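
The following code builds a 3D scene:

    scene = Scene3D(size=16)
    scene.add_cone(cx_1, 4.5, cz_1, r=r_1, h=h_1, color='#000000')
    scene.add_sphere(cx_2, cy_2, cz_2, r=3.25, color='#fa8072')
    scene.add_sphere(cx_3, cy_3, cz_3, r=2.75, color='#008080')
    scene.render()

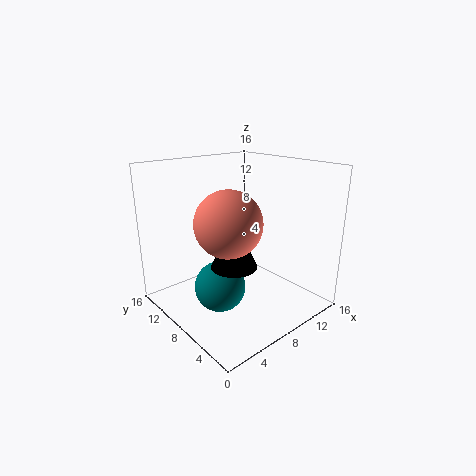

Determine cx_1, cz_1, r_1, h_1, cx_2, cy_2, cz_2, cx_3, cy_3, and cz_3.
cx_1 = 4.5
cz_1 = 7
r_1 = 2.25
h_1 = 5
cx_2 = 4.25
cy_2 = 5
cz_2 = 11.25
cx_3 = 5
cy_3 = 7.5
cz_3 = 3.25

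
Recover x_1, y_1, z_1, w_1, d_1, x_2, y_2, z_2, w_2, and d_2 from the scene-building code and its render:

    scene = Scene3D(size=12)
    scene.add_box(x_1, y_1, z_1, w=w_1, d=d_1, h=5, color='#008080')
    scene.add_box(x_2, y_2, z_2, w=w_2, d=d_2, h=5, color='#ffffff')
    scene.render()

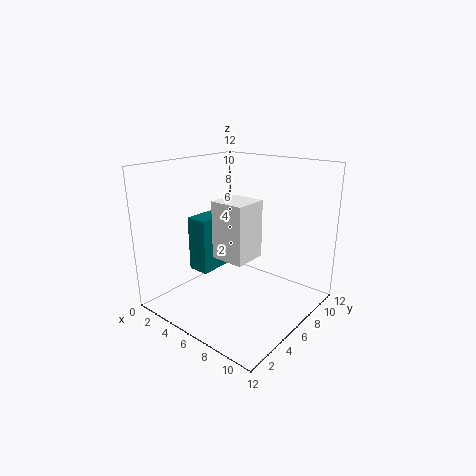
x_1 = 1, y_1 = 5, z_1 = 2, w_1 = 2, d_1 = 3, x_2 = 4, y_2 = 5, z_2 = 4, w_2 = 3, d_2 = 3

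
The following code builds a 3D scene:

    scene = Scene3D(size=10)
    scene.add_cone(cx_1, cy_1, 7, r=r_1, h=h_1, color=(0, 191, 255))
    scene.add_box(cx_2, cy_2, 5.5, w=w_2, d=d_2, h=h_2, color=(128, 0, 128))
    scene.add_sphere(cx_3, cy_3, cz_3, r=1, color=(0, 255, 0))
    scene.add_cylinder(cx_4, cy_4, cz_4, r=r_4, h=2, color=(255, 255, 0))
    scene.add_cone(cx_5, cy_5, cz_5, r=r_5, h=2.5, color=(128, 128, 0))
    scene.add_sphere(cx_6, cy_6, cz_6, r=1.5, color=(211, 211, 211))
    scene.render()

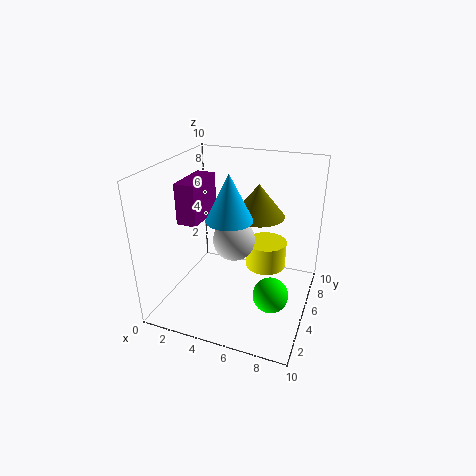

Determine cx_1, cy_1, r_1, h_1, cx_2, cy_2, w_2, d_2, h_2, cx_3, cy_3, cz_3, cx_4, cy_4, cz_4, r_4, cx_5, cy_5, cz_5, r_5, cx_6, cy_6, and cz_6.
cx_1 = 5; cy_1 = 3.5; r_1 = 1.5; h_1 = 3; cx_2 = 0.5; cy_2 = 4.5; w_2 = 1.5; d_2 = 3.5; h_2 = 3; cx_3 = 8.5; cy_3 = 1; cz_3 = 4; cx_4 = 6.5; cy_4 = 7; cz_4 = 2; r_4 = 1.5; cx_5 = 5.5; cy_5 = 8; cz_5 = 5.5; r_5 = 2; cx_6 = 4.5; cy_6 = 5.5; cz_6 = 4.5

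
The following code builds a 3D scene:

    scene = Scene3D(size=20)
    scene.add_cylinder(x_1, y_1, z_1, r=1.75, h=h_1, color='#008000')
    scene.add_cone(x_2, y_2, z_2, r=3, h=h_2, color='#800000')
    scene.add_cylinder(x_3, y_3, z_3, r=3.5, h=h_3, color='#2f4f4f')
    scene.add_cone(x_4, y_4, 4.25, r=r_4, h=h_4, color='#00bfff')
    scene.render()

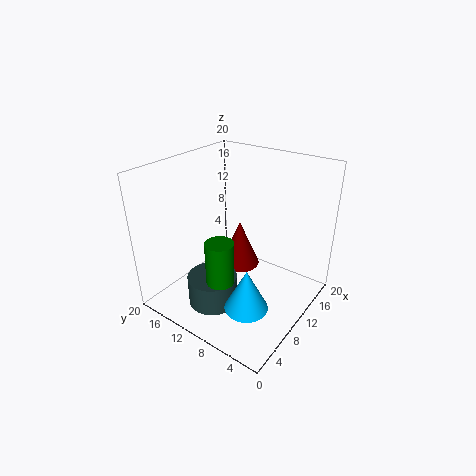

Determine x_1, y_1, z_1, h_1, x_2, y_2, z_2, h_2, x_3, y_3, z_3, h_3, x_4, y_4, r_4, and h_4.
x_1 = 3.5; y_1 = 8; z_1 = 7.5; h_1 = 5.5; x_2 = 13.25; y_2 = 12; z_2 = 3.5; h_2 = 7; x_3 = 6.5; y_3 = 12; z_3 = 0.5; h_3 = 4.25; x_4 = 4.5; y_4 = 4.75; r_4 = 2.75; h_4 = 5.5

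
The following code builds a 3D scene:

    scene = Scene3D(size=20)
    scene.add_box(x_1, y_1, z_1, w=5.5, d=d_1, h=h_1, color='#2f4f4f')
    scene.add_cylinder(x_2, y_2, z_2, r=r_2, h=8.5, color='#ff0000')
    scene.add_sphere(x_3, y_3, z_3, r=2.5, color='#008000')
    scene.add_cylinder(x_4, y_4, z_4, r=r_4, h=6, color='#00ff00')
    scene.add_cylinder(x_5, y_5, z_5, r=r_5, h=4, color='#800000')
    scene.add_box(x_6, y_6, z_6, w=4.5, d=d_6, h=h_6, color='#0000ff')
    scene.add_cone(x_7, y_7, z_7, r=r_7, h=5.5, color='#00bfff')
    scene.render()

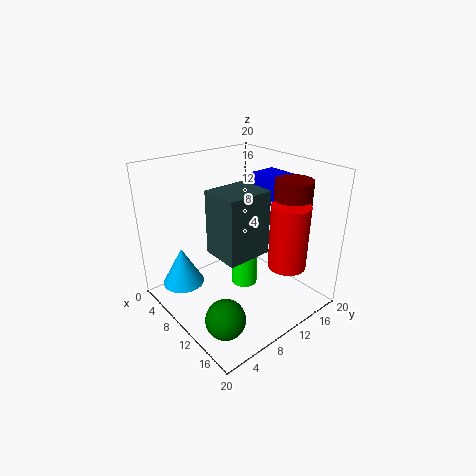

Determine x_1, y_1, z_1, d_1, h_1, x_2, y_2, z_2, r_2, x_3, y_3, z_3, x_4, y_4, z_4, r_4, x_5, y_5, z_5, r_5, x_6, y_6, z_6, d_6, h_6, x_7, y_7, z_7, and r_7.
x_1 = 7.5, y_1 = 6.5, z_1 = 8, d_1 = 6.5, h_1 = 9, x_2 = 16.5, y_2 = 13, z_2 = 7.5, r_2 = 2.5, x_3 = 16, y_3 = 3, z_3 = 3.5, x_4 = 8, y_4 = 13, z_4 = 0.5, r_4 = 2, x_5 = 15, y_5 = 15, z_5 = 14.5, r_5 = 2.5, x_6 = 9, y_6 = 13, z_6 = 15.5, d_6 = 4, h_6 = 3, x_7 = 4.5, y_7 = 4, z_7 = 2.5, r_7 = 3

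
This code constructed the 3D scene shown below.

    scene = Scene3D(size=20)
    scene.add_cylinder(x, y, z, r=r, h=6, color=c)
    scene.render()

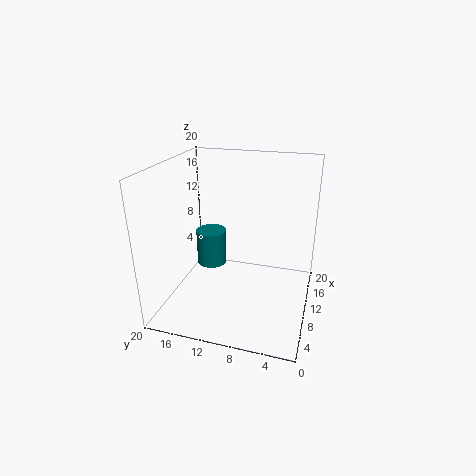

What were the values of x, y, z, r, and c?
x = 17.5, y = 17, z = 1, r = 2.5, c = 'teal'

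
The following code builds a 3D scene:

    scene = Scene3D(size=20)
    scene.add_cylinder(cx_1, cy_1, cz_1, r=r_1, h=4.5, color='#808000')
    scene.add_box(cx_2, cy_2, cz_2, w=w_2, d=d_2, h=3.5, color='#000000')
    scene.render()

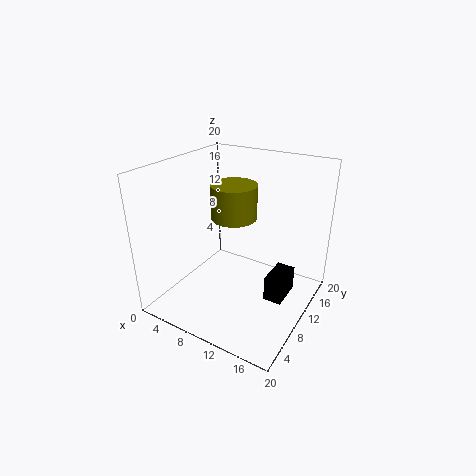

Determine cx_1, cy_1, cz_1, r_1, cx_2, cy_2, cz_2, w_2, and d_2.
cx_1 = 10
cy_1 = 9
cz_1 = 13.5
r_1 = 3
cx_2 = 15
cy_2 = 8.5
cz_2 = 2.5
w_2 = 2.5
d_2 = 4.5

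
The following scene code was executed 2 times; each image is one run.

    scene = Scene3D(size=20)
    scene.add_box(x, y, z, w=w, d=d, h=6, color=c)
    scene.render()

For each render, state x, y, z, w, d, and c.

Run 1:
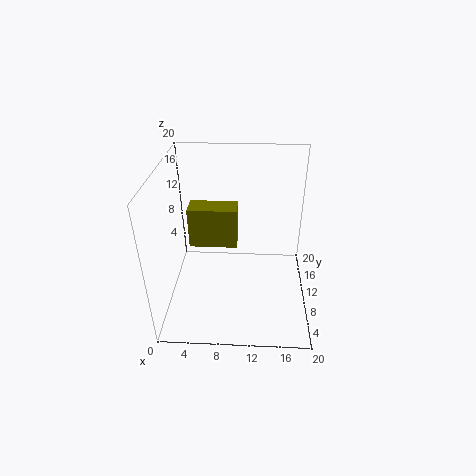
x = 2.75; y = 11.5; z = 7.25; w = 7; d = 3.25; c = 'olive'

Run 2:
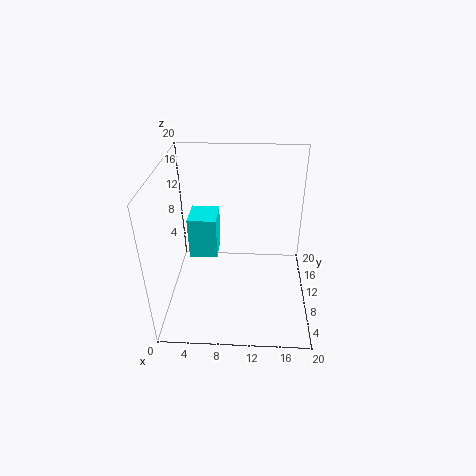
x = 3; y = 10; z = 6.5; w = 4; d = 4.5; c = 'cyan'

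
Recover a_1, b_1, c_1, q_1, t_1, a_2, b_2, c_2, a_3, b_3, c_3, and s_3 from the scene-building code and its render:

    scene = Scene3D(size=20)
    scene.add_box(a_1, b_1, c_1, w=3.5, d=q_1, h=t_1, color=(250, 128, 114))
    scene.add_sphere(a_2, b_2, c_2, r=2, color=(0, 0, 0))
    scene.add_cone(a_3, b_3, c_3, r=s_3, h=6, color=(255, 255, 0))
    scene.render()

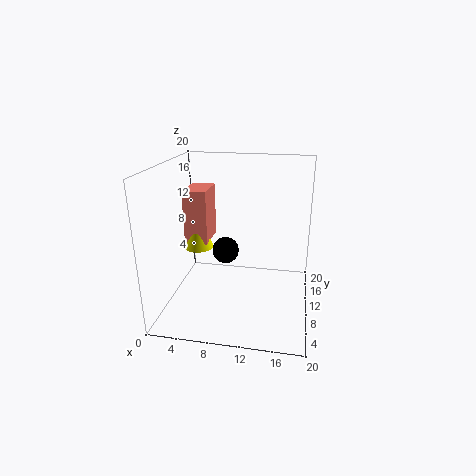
a_1 = 1.5; b_1 = 11.75; c_1 = 7.75; q_1 = 5.25; t_1 = 8; a_2 = 7.5; b_2 = 13; c_2 = 6.5; a_3 = 3.25; b_3 = 13; c_3 = 6.75; s_3 = 2.25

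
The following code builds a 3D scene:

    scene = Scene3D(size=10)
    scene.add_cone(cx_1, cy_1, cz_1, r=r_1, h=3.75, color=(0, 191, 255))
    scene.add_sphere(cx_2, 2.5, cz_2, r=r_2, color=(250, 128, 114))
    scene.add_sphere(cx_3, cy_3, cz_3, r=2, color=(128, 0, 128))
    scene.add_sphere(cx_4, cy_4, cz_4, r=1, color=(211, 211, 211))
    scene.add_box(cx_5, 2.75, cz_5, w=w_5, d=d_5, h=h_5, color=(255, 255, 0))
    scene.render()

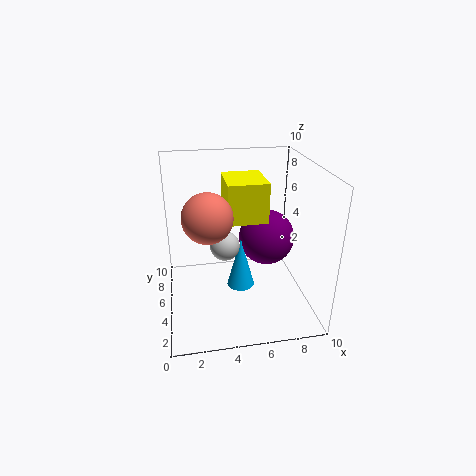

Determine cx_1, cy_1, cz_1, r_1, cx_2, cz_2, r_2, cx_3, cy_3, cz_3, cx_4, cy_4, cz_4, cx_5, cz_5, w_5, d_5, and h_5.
cx_1 = 5.25, cy_1 = 5.25, cz_1 = 1, r_1 = 1, cx_2 = 2.75, cz_2 = 7.75, r_2 = 1.5, cx_3 = 7.25, cy_3 = 5.75, cz_3 = 4.5, cx_4 = 4, cy_4 = 4.5, cz_4 = 4.75, cx_5 = 4, cz_5 = 7, w_5 = 2.5, d_5 = 3, h_5 = 2.5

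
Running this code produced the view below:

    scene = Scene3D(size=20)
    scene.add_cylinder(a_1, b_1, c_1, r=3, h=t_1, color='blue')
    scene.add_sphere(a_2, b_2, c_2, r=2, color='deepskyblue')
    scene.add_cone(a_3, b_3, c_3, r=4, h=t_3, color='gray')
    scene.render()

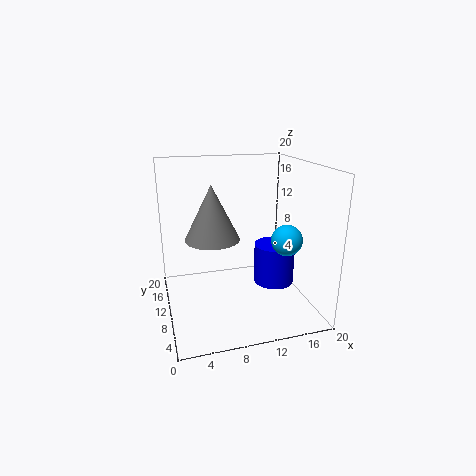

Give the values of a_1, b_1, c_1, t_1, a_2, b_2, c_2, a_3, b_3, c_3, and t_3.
a_1 = 16, b_1 = 11, c_1 = 2, t_1 = 6, a_2 = 15, b_2 = 5, c_2 = 11, a_3 = 7, b_3 = 13, c_3 = 9, t_3 = 8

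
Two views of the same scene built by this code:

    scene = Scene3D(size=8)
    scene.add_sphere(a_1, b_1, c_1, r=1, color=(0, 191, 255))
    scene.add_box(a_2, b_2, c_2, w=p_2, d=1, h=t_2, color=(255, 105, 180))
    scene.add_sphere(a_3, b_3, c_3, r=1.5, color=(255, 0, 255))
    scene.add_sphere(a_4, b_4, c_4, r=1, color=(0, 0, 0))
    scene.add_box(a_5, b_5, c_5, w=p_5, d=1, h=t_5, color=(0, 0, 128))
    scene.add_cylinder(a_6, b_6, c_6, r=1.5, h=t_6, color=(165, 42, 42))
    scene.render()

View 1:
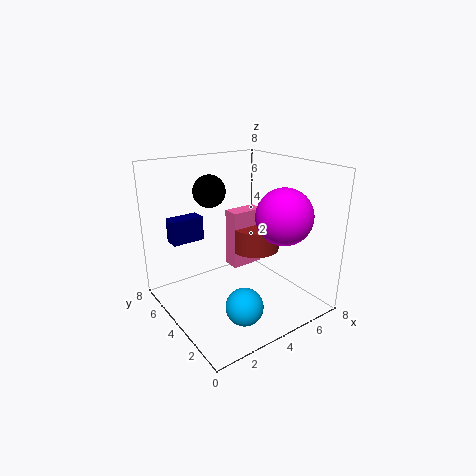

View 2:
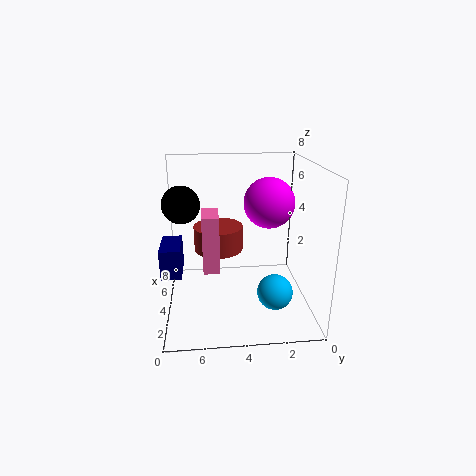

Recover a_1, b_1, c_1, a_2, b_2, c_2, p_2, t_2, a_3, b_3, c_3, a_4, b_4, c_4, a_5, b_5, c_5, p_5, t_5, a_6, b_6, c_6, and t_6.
a_1 = 3, b_1 = 2, c_1 = 1, a_2 = 4.5, b_2 = 5, c_2 = 1.5, p_2 = 2, t_2 = 3.5, a_3 = 5.5, b_3 = 2, c_3 = 5.5, a_4 = 4, b_4 = 7, c_4 = 6, a_5 = 1.5, b_5 = 7, c_5 = 3, p_5 = 2, t_5 = 1.5, a_6 = 6, b_6 = 5, c_6 = 2.5, t_6 = 1.5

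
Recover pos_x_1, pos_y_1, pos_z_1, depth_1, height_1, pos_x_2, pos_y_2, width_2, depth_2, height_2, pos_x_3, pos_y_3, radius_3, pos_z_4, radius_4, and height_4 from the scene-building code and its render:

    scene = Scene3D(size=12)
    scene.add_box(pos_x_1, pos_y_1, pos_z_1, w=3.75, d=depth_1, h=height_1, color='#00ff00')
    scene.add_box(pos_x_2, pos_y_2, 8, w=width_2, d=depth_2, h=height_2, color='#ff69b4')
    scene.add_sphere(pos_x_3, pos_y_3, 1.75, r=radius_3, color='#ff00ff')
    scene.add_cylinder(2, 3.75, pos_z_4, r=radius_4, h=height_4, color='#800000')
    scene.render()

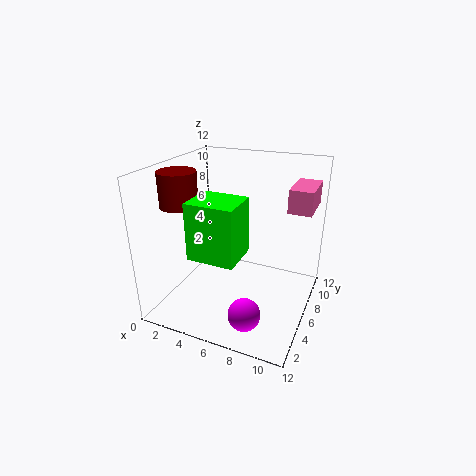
pos_x_1 = 3.5, pos_y_1 = 2, pos_z_1 = 5.5, depth_1 = 3.25, height_1 = 4.5, pos_x_2 = 9.5, pos_y_2 = 8, width_2 = 2, depth_2 = 3.75, height_2 = 2, pos_x_3 = 8.25, pos_y_3 = 2, radius_3 = 1.25, pos_z_4 = 9, radius_4 = 1.5, height_4 = 2.75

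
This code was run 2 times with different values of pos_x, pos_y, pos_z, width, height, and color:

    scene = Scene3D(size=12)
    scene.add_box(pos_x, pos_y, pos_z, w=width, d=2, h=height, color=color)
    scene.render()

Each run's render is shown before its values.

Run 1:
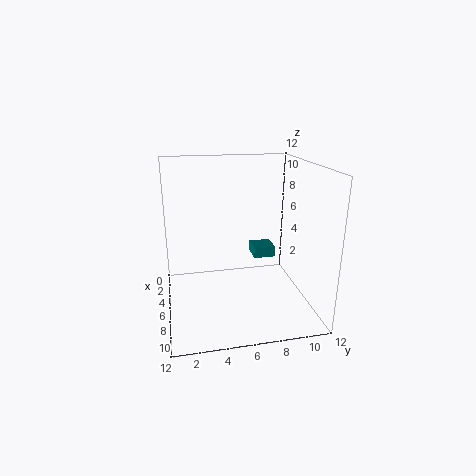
pos_x = 2, pos_y = 8, pos_z = 3, width = 2, height = 1, color = 'teal'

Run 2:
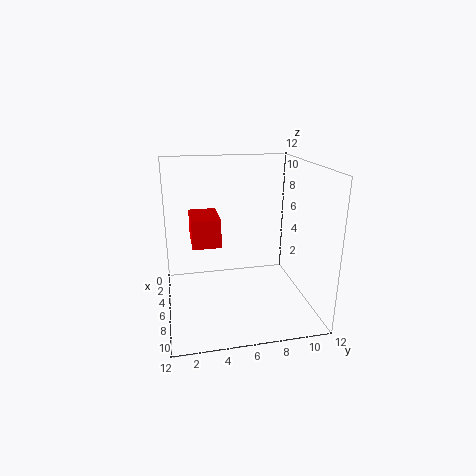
pos_x = 7, pos_y = 2, pos_z = 7, width = 3, height = 2, color = 'red'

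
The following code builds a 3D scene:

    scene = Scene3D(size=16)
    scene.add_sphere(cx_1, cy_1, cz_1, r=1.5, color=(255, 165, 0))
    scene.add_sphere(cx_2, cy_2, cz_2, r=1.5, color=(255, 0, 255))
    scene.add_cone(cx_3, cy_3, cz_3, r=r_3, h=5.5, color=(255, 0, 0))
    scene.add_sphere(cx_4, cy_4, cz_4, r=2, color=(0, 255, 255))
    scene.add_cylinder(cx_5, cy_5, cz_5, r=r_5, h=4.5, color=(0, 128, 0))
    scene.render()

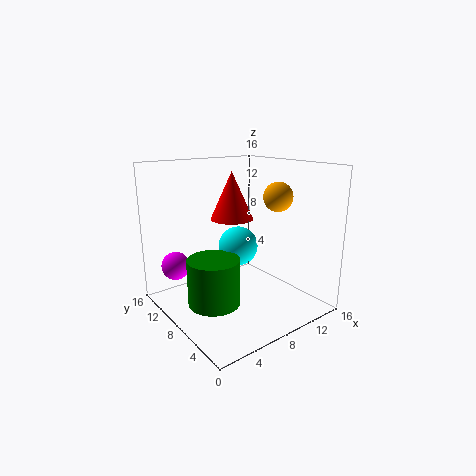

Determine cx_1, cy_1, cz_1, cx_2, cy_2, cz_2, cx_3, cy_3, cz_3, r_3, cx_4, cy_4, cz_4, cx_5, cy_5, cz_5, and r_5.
cx_1 = 10; cy_1 = 4; cz_1 = 13; cx_2 = 1.5; cy_2 = 10.5; cz_2 = 5.5; cx_3 = 9; cy_3 = 10.5; cz_3 = 9.5; r_3 = 2.5; cx_4 = 6.5; cy_4 = 6; cz_4 = 8; cx_5 = 2.5; cy_5 = 4.5; cz_5 = 3.5; r_5 = 2.5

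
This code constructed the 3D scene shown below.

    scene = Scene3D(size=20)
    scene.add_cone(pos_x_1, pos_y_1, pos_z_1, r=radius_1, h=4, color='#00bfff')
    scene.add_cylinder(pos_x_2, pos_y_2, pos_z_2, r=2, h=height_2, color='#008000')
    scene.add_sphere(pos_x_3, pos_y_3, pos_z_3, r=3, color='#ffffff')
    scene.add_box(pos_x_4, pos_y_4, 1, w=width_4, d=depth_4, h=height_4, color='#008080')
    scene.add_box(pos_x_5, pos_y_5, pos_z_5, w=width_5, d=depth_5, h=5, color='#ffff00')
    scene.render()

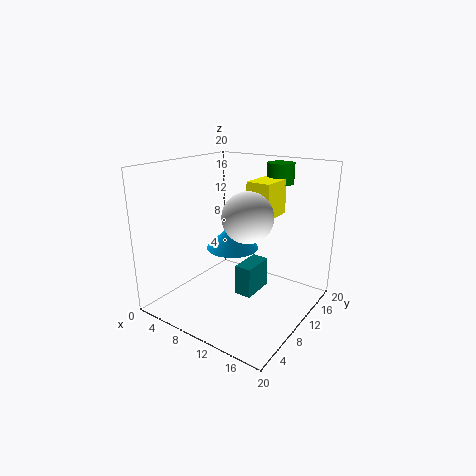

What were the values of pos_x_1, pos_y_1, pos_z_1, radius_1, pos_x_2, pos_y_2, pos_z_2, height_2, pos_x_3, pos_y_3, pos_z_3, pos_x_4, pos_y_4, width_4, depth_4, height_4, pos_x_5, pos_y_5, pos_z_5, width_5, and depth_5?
pos_x_1 = 6.5
pos_y_1 = 13.5
pos_z_1 = 6.5
radius_1 = 4
pos_x_2 = 12
pos_y_2 = 18
pos_z_2 = 16.5
height_2 = 3
pos_x_3 = 14.5
pos_y_3 = 5.5
pos_z_3 = 15
pos_x_4 = 9.5
pos_y_4 = 10
width_4 = 2.5
depth_4 = 5
height_4 = 4.5
pos_x_5 = 10
pos_y_5 = 12
pos_z_5 = 12.5
width_5 = 3.5
depth_5 = 5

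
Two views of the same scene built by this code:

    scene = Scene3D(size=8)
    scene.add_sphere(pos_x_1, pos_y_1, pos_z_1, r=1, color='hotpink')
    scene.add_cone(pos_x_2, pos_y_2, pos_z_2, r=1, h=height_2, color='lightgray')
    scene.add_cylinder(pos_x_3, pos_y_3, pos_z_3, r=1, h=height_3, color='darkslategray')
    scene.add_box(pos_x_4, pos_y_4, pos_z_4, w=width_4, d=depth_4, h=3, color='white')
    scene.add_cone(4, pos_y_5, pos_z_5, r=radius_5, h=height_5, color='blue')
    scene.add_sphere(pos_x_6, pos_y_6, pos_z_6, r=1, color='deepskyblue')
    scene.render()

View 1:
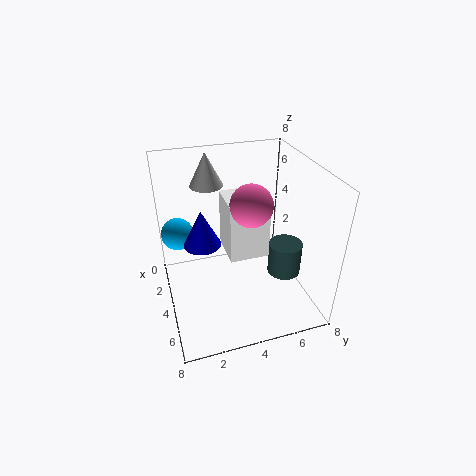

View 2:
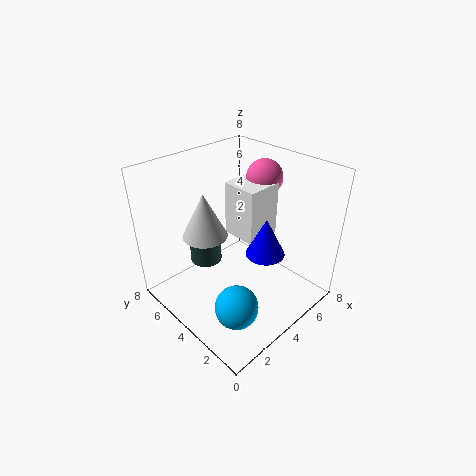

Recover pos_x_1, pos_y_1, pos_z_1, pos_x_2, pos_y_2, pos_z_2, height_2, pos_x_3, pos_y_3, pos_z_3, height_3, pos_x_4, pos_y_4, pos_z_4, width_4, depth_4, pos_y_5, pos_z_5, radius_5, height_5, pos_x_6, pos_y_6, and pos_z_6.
pos_x_1 = 6
pos_y_1 = 4
pos_z_1 = 7
pos_x_2 = 1
pos_y_2 = 3
pos_z_2 = 6
height_2 = 2
pos_x_3 = 4
pos_y_3 = 7
pos_z_3 = 1
height_3 = 2
pos_x_4 = 4
pos_y_4 = 3
pos_z_4 = 4
width_4 = 2
depth_4 = 2
pos_y_5 = 2
pos_z_5 = 4
radius_5 = 1
height_5 = 2
pos_x_6 = 1
pos_y_6 = 1
pos_z_6 = 3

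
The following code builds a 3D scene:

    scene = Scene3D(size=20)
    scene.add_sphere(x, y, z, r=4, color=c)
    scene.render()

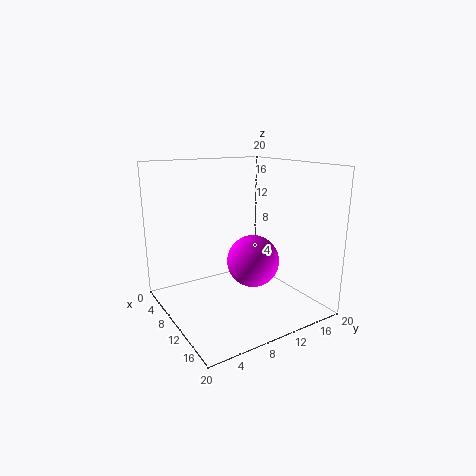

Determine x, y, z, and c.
x = 8; y = 14; z = 5; c = 'magenta'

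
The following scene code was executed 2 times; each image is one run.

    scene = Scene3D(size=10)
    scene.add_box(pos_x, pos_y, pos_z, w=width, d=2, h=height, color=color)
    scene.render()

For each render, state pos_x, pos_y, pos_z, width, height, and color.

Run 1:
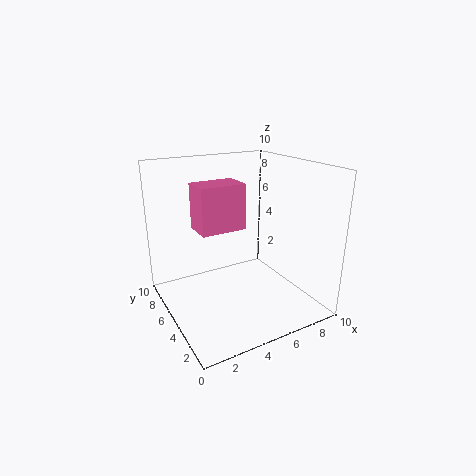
pos_x = 2; pos_y = 4; pos_z = 6; width = 3; height = 3; color = 'hotpink'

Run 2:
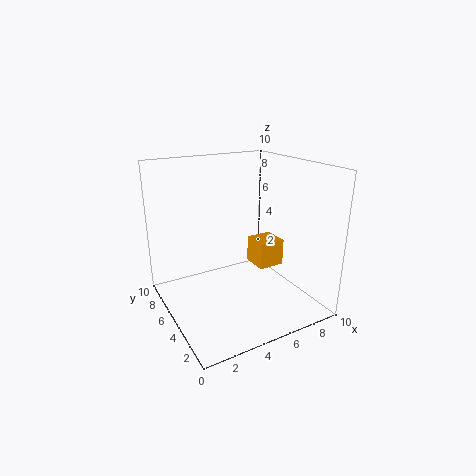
pos_x = 7; pos_y = 5; pos_z = 2; width = 2; height = 2; color = 'orange'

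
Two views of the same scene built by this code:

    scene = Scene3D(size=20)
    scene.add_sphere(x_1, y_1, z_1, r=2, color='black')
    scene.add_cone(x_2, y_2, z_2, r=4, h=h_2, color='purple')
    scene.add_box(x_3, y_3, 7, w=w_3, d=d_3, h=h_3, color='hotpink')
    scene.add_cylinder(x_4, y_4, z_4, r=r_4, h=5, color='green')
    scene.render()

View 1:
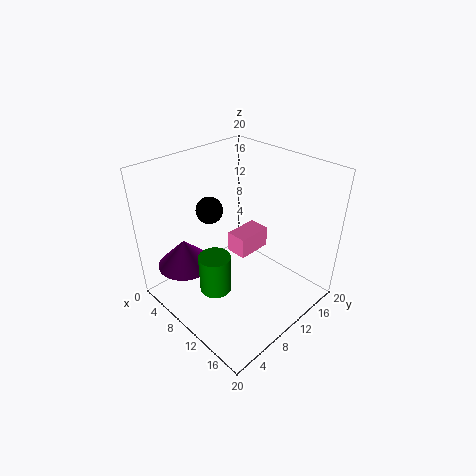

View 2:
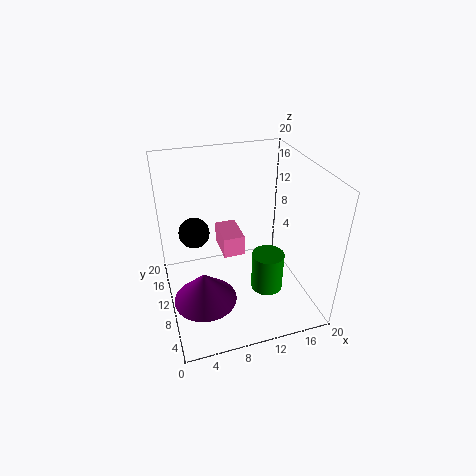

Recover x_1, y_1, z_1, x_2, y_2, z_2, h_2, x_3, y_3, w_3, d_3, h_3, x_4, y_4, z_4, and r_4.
x_1 = 4
y_1 = 10
z_1 = 12
x_2 = 4
y_2 = 5
z_2 = 5
h_2 = 4
x_3 = 8
y_3 = 10
w_3 = 3
d_3 = 5
h_3 = 3
x_4 = 12
y_4 = 4
z_4 = 6
r_4 = 2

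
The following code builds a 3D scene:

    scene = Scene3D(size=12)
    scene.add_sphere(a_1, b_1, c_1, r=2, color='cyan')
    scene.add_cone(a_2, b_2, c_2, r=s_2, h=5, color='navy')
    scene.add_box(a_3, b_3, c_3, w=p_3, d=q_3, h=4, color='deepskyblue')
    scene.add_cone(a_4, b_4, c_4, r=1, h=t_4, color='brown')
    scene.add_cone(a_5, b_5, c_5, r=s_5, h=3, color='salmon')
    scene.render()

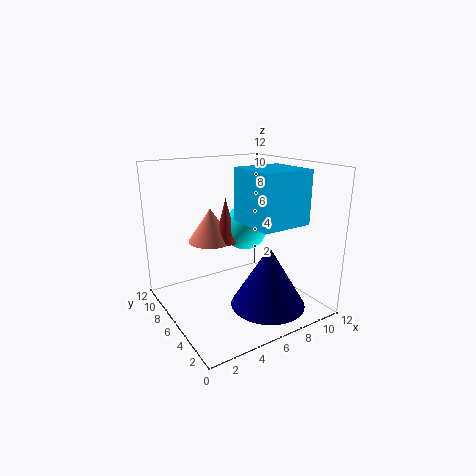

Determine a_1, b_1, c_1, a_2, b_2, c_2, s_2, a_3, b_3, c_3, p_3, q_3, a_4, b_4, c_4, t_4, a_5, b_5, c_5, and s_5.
a_1 = 8, b_1 = 8, c_1 = 6, a_2 = 7, b_2 = 3, c_2 = 1, s_2 = 3, a_3 = 5, b_3 = 1, c_3 = 8, p_3 = 4, q_3 = 4, a_4 = 6, b_4 = 8, c_4 = 5, t_4 = 4, a_5 = 5, b_5 = 9, c_5 = 5, s_5 = 2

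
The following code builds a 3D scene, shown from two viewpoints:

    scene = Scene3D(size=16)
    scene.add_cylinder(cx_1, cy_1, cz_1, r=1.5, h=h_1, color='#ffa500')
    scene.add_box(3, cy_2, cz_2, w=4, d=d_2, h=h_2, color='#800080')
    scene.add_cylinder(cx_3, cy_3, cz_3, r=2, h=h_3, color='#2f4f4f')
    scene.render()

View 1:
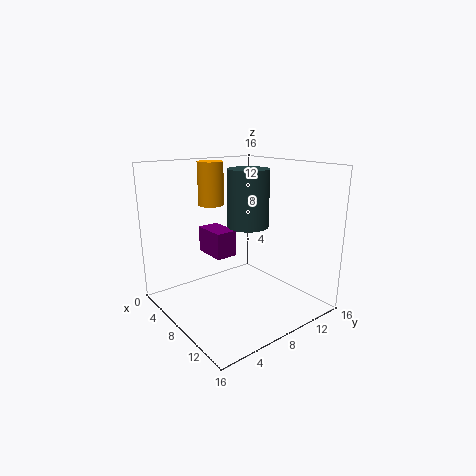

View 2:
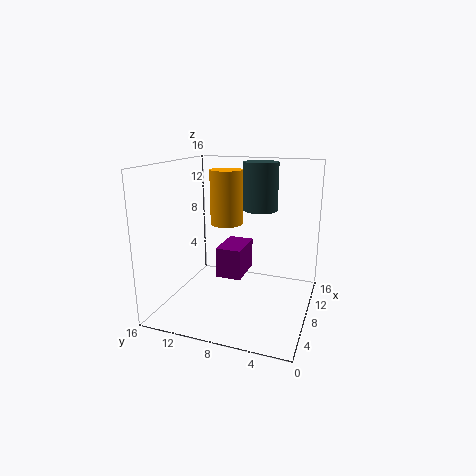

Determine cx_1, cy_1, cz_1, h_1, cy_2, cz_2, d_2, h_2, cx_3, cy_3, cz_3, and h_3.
cx_1 = 3.5, cy_1 = 7.5, cz_1 = 11, h_1 = 5, cy_2 = 6, cz_2 = 5.5, d_2 = 2.5, h_2 = 3, cx_3 = 11.5, cy_3 = 6.5, cz_3 = 10.5, h_3 = 5.5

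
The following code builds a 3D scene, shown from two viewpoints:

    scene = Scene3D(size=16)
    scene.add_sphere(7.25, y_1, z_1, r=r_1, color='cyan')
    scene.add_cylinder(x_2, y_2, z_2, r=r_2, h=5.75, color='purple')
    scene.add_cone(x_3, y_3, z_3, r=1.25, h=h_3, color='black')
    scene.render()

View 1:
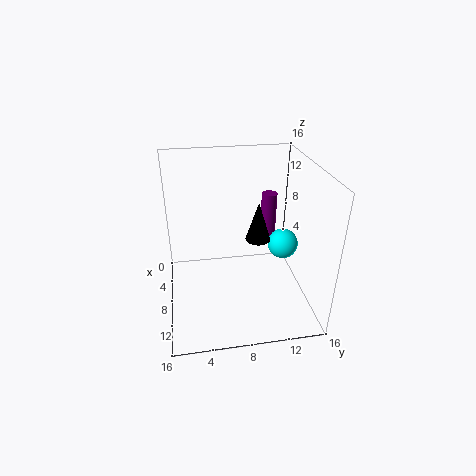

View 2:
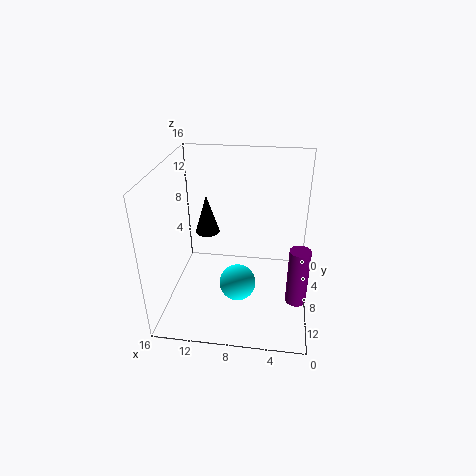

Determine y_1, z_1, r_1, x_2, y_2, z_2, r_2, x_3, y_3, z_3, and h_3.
y_1 = 13.5, z_1 = 6.25, r_1 = 1.75, x_2 = 1.5, y_2 = 13.25, z_2 = 4.5, r_2 = 1, x_3 = 11, y_3 = 9.5, z_3 = 9.5, h_3 = 4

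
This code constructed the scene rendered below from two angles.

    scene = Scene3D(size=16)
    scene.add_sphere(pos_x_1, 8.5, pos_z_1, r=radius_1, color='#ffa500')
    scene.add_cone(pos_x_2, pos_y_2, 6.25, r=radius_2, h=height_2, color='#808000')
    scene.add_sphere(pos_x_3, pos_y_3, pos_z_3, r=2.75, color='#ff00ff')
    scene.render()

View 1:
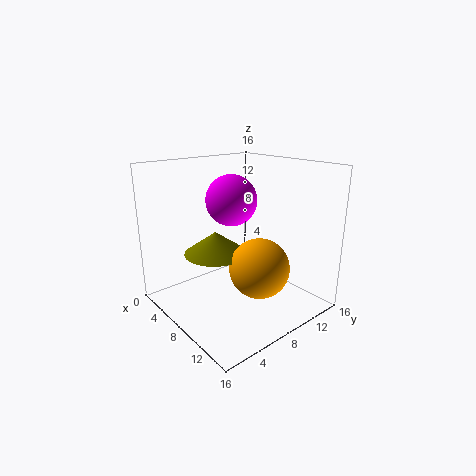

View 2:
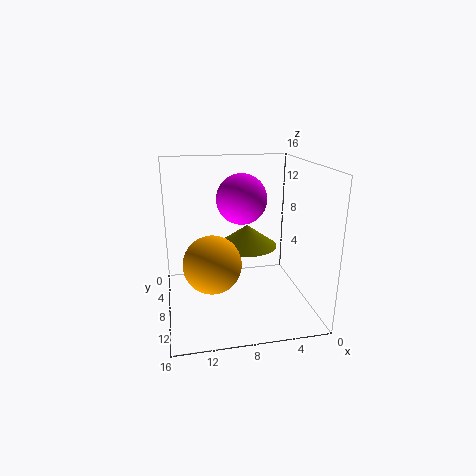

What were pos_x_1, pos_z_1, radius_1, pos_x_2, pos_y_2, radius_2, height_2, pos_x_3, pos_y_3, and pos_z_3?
pos_x_1 = 11
pos_z_1 = 5.25
radius_1 = 3.25
pos_x_2 = 6.5
pos_y_2 = 6
radius_2 = 3.5
height_2 = 2.5
pos_x_3 = 7.5
pos_y_3 = 7.5
pos_z_3 = 12.25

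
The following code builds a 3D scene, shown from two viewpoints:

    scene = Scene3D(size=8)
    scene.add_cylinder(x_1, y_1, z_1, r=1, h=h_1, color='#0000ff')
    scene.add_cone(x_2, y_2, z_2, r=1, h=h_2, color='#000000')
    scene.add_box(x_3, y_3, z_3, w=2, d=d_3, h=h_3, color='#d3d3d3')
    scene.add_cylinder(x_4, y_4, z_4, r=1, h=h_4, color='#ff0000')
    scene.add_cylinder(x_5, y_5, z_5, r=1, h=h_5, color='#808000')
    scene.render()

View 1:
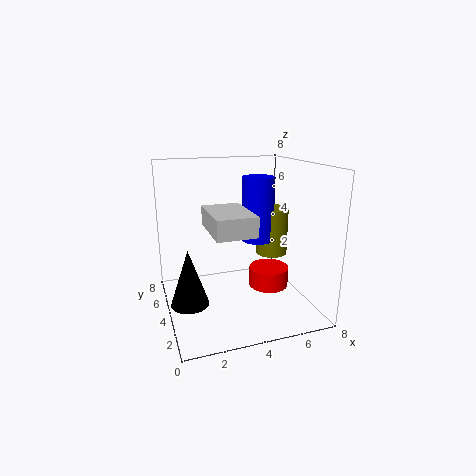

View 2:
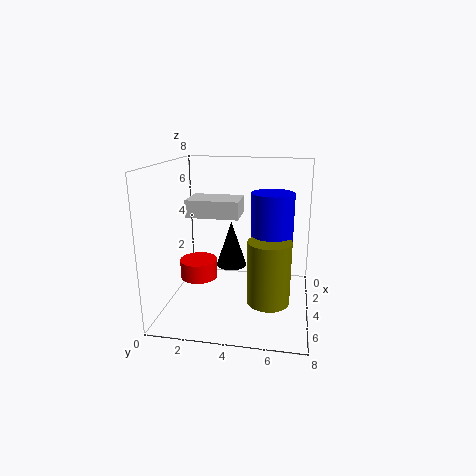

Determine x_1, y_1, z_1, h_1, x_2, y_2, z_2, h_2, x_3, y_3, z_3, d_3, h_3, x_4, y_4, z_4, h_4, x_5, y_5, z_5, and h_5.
x_1 = 6; y_1 = 6; z_1 = 3; h_1 = 4; x_2 = 1; y_2 = 3; z_2 = 1; h_2 = 3; x_3 = 2; y_3 = 1; z_3 = 5; d_3 = 3; h_3 = 1; x_4 = 5; y_4 = 2; z_4 = 2; h_4 = 1; x_5 = 7; y_5 = 6; z_5 = 2; h_5 = 3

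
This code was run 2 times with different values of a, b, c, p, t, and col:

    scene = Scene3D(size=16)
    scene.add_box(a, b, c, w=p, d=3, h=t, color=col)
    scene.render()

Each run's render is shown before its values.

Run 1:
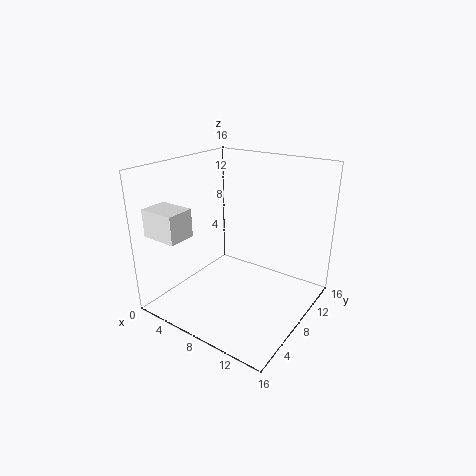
a = 1, b = 1, c = 9, p = 4, t = 3, col = 'white'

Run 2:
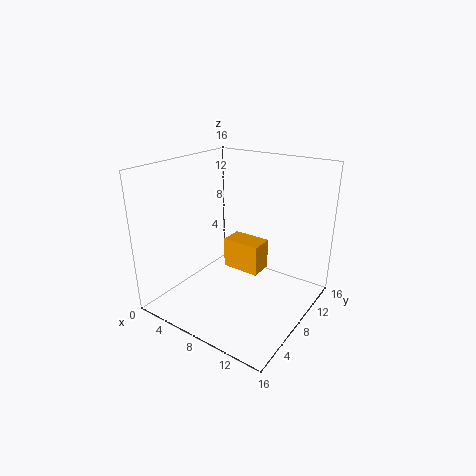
a = 3, b = 12, c = 1, p = 5, t = 4, col = 'orange'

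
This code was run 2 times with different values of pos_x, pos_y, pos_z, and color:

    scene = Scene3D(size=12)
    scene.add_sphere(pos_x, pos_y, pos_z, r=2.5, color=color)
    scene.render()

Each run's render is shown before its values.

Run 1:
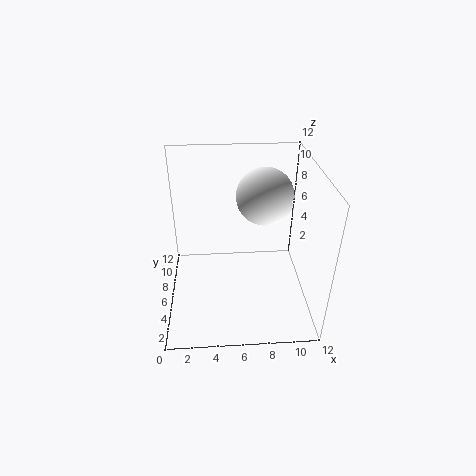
pos_x = 8.5, pos_y = 8.5, pos_z = 8.5, color = 'white'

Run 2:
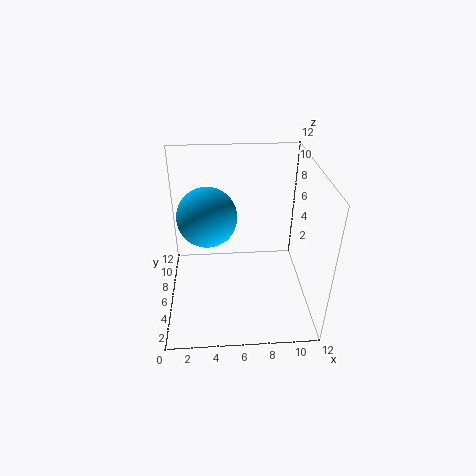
pos_x = 3.5, pos_y = 7, pos_z = 7.5, color = 'deepskyblue'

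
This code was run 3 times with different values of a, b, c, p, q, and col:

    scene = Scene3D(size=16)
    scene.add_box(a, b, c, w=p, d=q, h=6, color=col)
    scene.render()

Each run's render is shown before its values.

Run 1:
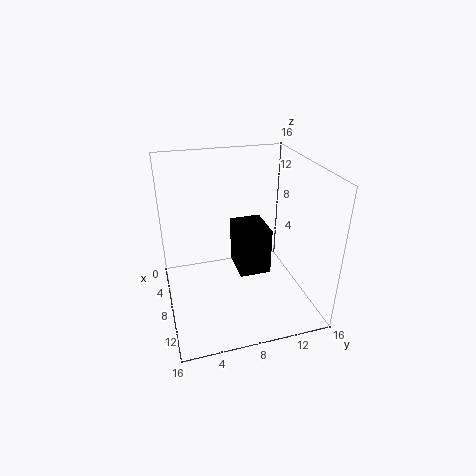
a = 1, b = 9, c = 1, p = 5, q = 4, col = 'black'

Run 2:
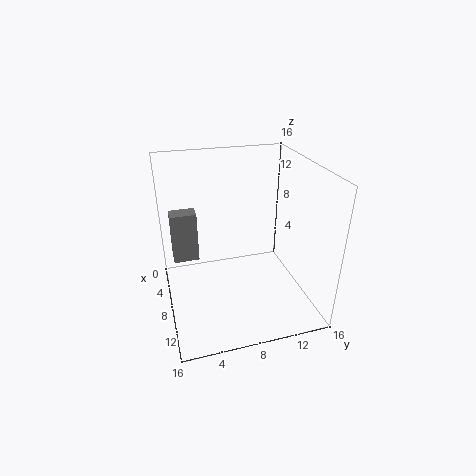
a = 3, b = 1, c = 4, p = 2, q = 3, col = 'gray'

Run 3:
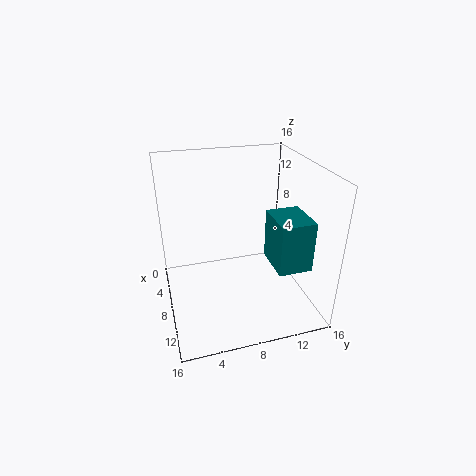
a = 6, b = 12, c = 4, p = 5, q = 4, col = 'teal'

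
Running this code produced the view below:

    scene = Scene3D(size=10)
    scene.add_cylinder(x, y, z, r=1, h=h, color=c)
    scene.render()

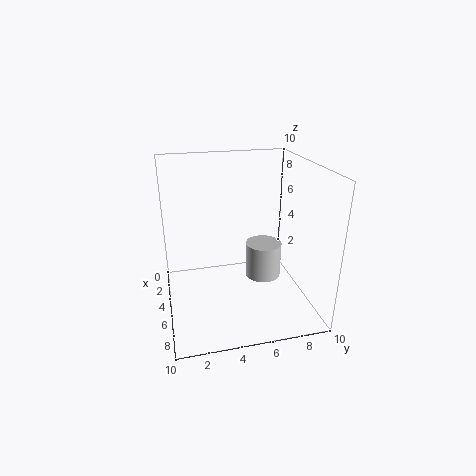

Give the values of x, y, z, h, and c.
x = 9
y = 5.5
z = 4.5
h = 2
c = 'lightgray'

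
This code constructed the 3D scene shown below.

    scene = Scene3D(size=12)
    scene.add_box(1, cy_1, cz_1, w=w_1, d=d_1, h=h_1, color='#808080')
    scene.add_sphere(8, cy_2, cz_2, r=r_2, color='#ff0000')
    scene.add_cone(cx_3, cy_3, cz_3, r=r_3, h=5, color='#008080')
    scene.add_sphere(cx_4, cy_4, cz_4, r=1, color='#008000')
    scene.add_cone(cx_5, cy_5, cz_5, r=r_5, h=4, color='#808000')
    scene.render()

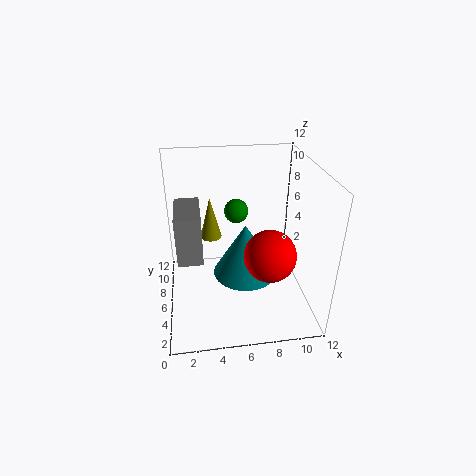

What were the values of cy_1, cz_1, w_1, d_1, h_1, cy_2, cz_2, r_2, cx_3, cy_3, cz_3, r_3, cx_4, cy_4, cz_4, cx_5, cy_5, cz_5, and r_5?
cy_1 = 4
cz_1 = 5
w_1 = 2
d_1 = 4
h_1 = 4
cy_2 = 3
cz_2 = 6
r_2 = 2
cx_3 = 7
cy_3 = 8
cz_3 = 1
r_3 = 3
cx_4 = 6
cy_4 = 7
cz_4 = 8
cx_5 = 4
cy_5 = 10
cz_5 = 4
r_5 = 1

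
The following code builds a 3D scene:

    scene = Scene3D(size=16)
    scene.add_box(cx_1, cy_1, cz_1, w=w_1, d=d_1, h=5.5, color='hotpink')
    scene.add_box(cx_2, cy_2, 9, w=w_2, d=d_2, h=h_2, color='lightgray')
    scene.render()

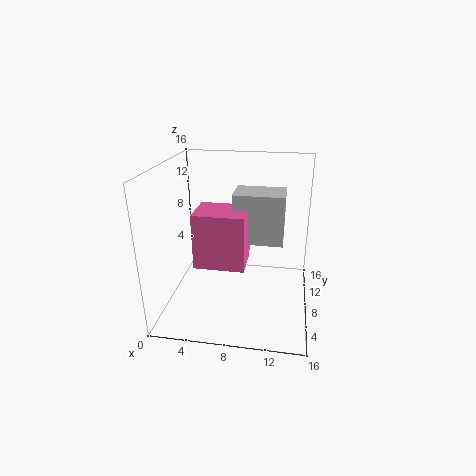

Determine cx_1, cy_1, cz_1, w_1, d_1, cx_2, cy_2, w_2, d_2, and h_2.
cx_1 = 4.5
cy_1 = 2.5
cz_1 = 7
w_1 = 5
d_1 = 4
cx_2 = 8
cy_2 = 4.5
w_2 = 5
d_2 = 3.5
h_2 = 5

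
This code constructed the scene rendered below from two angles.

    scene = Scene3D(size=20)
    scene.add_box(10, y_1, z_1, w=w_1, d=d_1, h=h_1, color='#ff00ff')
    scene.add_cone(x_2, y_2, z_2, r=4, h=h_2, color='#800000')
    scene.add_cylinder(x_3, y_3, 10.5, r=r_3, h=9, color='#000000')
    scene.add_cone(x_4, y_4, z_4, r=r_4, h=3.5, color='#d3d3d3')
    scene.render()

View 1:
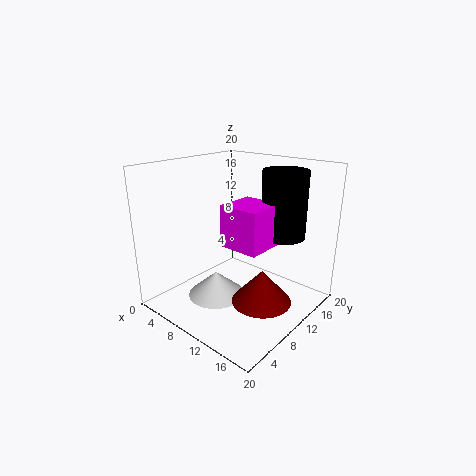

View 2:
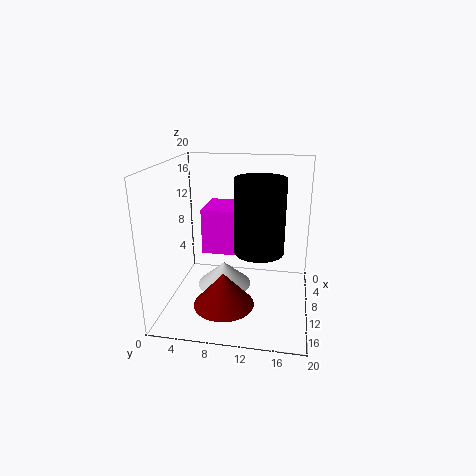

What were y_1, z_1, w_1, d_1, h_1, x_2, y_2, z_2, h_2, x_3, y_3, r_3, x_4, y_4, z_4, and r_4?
y_1 = 6.5
z_1 = 10
w_1 = 5.5
d_1 = 5.5
h_1 = 5.5
x_2 = 15
y_2 = 9
z_2 = 2.5
h_2 = 4.5
x_3 = 15
y_3 = 13.5
r_3 = 3
x_4 = 8
y_4 = 7.5
z_4 = 1.5
r_4 = 4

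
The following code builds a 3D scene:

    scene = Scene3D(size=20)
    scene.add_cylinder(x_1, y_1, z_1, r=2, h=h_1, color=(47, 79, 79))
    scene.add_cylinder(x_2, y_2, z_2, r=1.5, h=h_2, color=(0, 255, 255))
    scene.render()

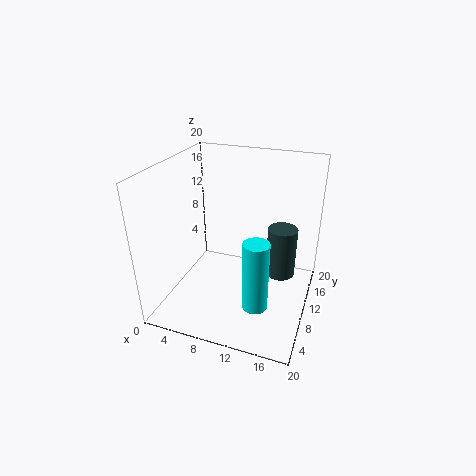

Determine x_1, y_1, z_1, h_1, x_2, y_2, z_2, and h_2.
x_1 = 16
y_1 = 11
z_1 = 5
h_1 = 7
x_2 = 15
y_2 = 2
z_2 = 6
h_2 = 8.5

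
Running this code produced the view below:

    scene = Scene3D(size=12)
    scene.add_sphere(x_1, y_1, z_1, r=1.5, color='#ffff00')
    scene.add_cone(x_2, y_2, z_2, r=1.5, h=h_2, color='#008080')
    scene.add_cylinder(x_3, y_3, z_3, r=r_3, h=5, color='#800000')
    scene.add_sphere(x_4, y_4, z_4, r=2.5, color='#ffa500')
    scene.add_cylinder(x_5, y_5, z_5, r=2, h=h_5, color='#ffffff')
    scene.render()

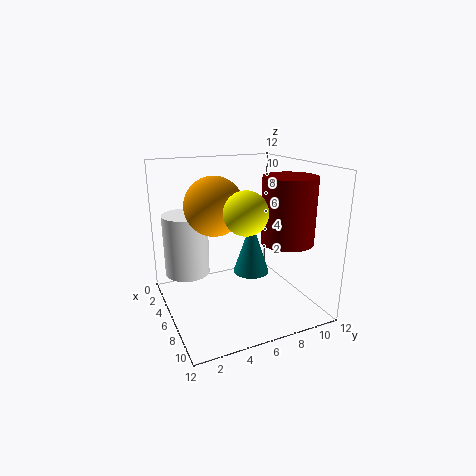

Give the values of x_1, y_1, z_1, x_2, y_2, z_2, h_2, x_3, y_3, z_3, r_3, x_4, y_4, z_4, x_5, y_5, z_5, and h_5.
x_1 = 10.5; y_1 = 4.5; z_1 = 9.5; x_2 = 6.5; y_2 = 7; z_2 = 3; h_2 = 4.5; x_3 = 9.5; y_3 = 8.5; z_3 = 6.5; r_3 = 2; x_4 = 4.5; y_4 = 4.5; z_4 = 8.5; x_5 = 2.5; y_5 = 2.5; z_5 = 2; h_5 = 5.5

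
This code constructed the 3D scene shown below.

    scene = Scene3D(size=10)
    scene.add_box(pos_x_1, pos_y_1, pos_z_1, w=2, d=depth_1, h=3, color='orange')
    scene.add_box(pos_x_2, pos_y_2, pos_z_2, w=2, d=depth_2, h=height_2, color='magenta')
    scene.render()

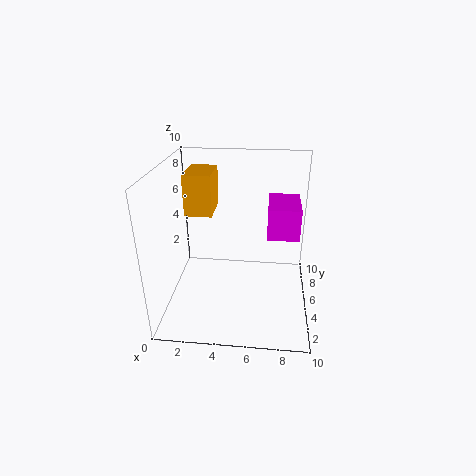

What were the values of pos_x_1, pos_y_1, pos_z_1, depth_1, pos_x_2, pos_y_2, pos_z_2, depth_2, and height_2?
pos_x_1 = 1, pos_y_1 = 6, pos_z_1 = 6, depth_1 = 3, pos_x_2 = 7, pos_y_2 = 3, pos_z_2 = 6, depth_2 = 3, height_2 = 2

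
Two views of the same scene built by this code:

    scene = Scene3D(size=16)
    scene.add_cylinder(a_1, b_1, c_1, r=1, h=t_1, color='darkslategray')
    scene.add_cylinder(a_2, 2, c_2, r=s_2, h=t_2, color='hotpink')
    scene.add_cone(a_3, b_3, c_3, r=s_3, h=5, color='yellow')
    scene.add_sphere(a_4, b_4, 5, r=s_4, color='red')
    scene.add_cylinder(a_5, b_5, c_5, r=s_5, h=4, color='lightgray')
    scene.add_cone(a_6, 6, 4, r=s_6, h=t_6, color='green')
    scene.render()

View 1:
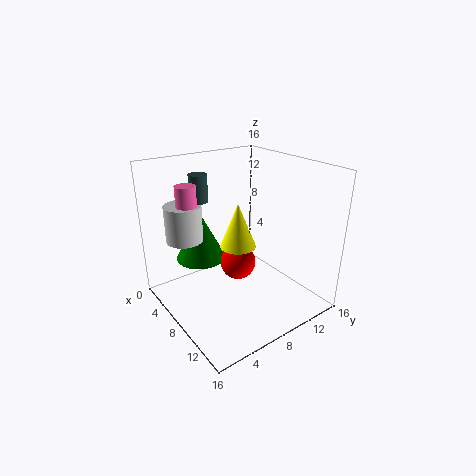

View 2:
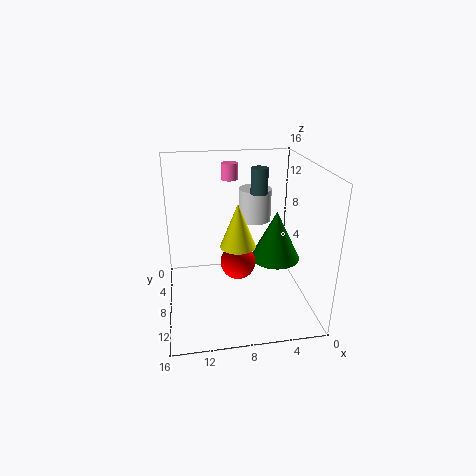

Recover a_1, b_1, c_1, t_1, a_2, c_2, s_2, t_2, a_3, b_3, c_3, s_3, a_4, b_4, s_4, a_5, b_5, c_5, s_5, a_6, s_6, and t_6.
a_1 = 5; b_1 = 5; c_1 = 12; t_1 = 3; a_2 = 8; c_2 = 13; s_2 = 1; t_2 = 2; a_3 = 8; b_3 = 8; c_3 = 7; s_3 = 2; a_4 = 8; b_4 = 8; s_4 = 2; a_5 = 5; b_5 = 3; c_5 = 8; s_5 = 2; a_6 = 3; s_6 = 3; t_6 = 6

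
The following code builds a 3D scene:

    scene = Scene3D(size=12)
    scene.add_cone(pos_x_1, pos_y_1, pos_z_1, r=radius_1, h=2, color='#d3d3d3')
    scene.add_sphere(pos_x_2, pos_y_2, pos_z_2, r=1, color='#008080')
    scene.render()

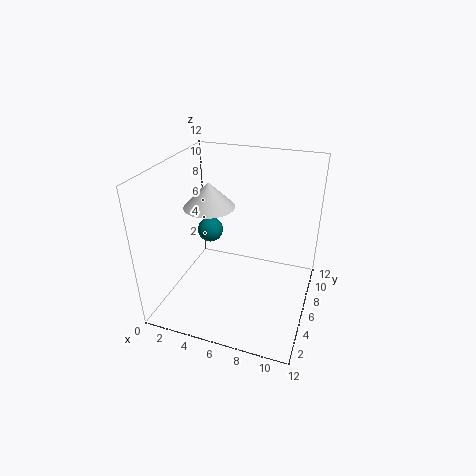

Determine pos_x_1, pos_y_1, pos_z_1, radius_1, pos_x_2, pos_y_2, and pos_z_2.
pos_x_1 = 4, pos_y_1 = 5, pos_z_1 = 9, radius_1 = 2, pos_x_2 = 4, pos_y_2 = 5, pos_z_2 = 7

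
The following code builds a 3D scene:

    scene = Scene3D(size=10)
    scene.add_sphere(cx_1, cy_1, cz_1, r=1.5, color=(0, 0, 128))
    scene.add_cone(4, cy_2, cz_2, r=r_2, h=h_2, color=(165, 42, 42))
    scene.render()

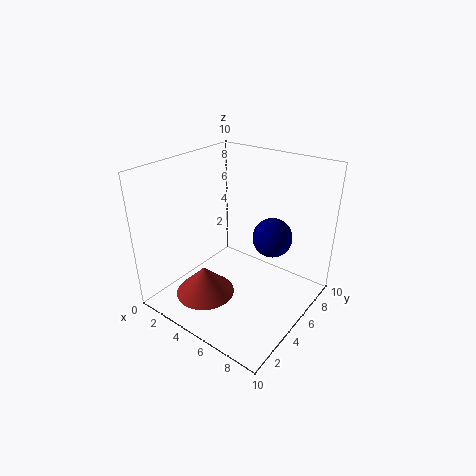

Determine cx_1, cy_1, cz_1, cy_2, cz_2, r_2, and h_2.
cx_1 = 6
cy_1 = 8
cz_1 = 4
cy_2 = 2.5
cz_2 = 1.5
r_2 = 2
h_2 = 2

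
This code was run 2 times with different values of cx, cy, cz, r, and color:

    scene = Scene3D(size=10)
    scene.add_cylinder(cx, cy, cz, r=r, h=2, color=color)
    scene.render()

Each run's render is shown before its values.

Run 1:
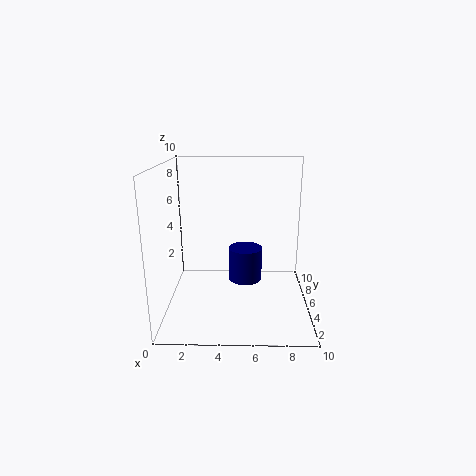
cx = 5.5; cy = 2; cz = 3.5; r = 1; color = 'navy'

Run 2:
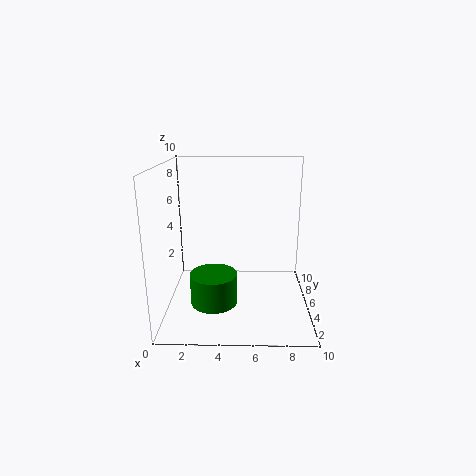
cx = 3.5; cy = 2.5; cz = 1.5; r = 1.5; color = 'green'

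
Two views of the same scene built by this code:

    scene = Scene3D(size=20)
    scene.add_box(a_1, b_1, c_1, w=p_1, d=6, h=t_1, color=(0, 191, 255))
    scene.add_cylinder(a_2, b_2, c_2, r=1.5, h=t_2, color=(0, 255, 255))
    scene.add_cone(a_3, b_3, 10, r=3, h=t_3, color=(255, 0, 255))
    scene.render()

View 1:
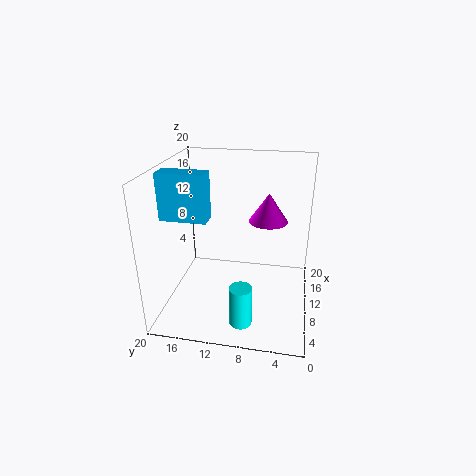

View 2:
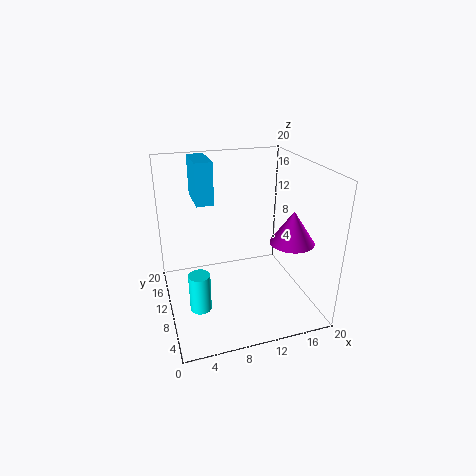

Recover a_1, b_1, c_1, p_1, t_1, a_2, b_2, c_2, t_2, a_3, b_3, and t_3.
a_1 = 5; b_1 = 13; c_1 = 14; p_1 = 2.5; t_1 = 6; a_2 = 4; b_2 = 8.5; c_2 = 0.5; t_2 = 5.5; a_3 = 16.5; b_3 = 6.5; t_3 = 4.5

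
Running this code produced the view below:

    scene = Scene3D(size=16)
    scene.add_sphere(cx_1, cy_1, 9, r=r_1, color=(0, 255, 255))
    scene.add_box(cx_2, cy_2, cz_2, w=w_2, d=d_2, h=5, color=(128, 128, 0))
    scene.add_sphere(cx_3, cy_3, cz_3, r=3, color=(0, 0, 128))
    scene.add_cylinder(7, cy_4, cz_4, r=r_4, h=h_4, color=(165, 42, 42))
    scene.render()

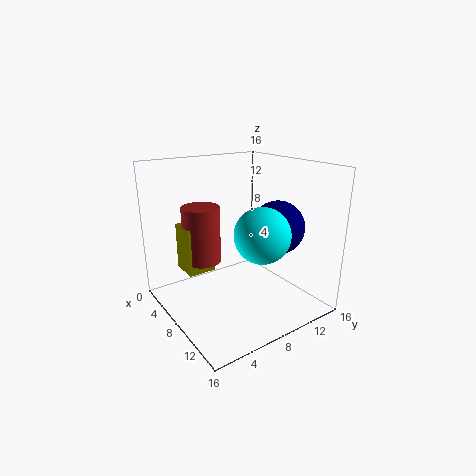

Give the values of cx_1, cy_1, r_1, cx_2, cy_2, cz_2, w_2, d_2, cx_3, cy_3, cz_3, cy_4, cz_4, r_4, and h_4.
cx_1 = 11; cy_1 = 9; r_1 = 3; cx_2 = 5; cy_2 = 2; cz_2 = 5; w_2 = 3; d_2 = 3; cx_3 = 10; cy_3 = 12; cz_3 = 9; cy_4 = 4; cz_4 = 6; r_4 = 2; h_4 = 6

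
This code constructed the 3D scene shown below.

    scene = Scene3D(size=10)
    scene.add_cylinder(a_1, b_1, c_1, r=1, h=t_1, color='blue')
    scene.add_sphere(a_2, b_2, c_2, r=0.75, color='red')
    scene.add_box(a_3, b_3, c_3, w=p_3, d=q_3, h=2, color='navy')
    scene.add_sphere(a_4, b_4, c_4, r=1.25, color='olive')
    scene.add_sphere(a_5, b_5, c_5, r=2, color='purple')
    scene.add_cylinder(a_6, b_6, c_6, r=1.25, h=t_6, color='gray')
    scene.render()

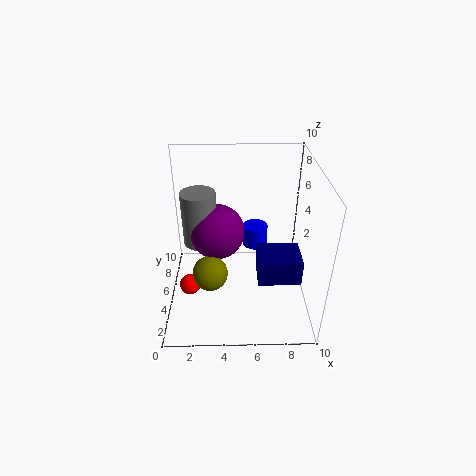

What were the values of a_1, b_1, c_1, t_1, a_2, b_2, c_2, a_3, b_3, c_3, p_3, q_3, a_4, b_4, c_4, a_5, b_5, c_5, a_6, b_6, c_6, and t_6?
a_1 = 6.5, b_1 = 8.75, c_1 = 2, t_1 = 1.75, a_2 = 1.5, b_2 = 4.25, c_2 = 1.5, a_3 = 6.5, b_3 = 4.5, c_3 = 1, p_3 = 3.25, q_3 = 2.75, a_4 = 3, b_4 = 4.25, c_4 = 2.5, a_5 = 3.5, b_5 = 6.25, c_5 = 4.75, a_6 = 2.25, b_6 = 6.5, c_6 = 3.75, t_6 = 4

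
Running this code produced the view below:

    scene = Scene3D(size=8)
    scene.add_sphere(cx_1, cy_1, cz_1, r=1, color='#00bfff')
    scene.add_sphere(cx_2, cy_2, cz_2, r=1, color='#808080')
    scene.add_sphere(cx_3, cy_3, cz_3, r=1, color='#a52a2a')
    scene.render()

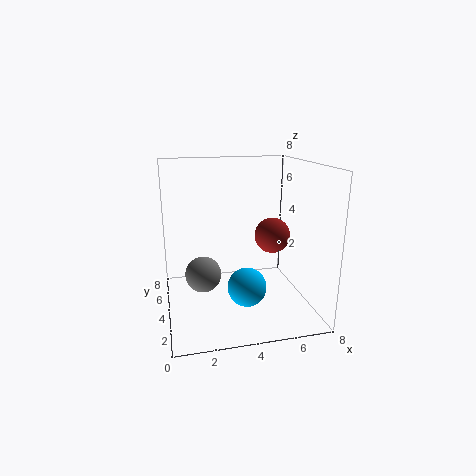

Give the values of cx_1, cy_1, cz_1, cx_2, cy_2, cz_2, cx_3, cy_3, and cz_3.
cx_1 = 4; cy_1 = 2; cz_1 = 2; cx_2 = 2; cy_2 = 4; cz_2 = 2; cx_3 = 6; cy_3 = 4; cz_3 = 4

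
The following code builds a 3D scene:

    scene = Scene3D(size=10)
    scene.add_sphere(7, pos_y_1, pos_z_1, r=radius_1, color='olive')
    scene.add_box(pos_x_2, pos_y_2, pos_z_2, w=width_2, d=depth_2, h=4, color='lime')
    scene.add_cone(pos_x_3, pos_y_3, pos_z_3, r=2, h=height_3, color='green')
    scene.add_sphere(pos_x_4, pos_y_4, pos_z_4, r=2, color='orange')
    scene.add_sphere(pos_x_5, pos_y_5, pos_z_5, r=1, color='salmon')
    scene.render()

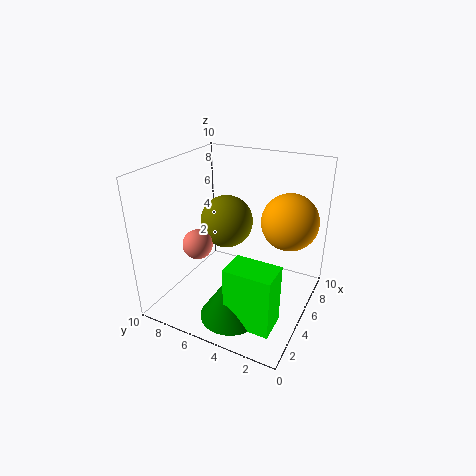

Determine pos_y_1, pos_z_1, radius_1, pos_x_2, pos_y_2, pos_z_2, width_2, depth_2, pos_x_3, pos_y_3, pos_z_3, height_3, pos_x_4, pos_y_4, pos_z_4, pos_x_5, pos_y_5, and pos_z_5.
pos_y_1 = 7, pos_z_1 = 5, radius_1 = 2, pos_x_2 = 1, pos_y_2 = 1, pos_z_2 = 1, width_2 = 2, depth_2 = 3, pos_x_3 = 2, pos_y_3 = 4, pos_z_3 = 1, height_3 = 3, pos_x_4 = 7, pos_y_4 = 2, pos_z_4 = 6, pos_x_5 = 3, pos_y_5 = 7, pos_z_5 = 5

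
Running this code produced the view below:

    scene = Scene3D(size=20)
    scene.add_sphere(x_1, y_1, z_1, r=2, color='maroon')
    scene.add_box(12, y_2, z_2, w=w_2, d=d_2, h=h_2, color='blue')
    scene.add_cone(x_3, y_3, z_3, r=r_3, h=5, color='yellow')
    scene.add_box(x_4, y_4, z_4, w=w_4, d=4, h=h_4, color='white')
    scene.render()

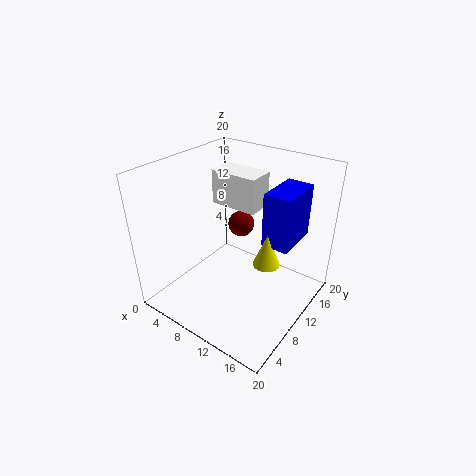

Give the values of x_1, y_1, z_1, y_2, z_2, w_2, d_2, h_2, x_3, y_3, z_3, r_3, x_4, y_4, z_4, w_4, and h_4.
x_1 = 7; y_1 = 15; z_1 = 9; y_2 = 13; z_2 = 8; w_2 = 4; d_2 = 7; h_2 = 8; x_3 = 13; y_3 = 13; z_3 = 5; r_3 = 2; x_4 = 4; y_4 = 12; z_4 = 13; w_4 = 7; h_4 = 5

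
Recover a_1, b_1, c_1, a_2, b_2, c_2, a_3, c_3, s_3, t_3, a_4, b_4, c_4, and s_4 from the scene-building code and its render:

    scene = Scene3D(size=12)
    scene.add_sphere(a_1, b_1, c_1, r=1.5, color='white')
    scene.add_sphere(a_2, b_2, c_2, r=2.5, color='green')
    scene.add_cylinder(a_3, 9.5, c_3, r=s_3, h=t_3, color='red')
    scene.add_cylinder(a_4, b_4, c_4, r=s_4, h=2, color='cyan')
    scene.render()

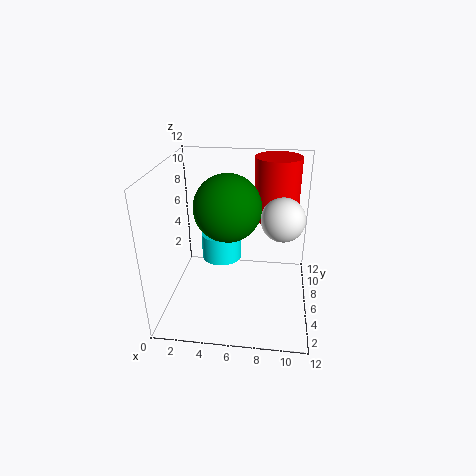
a_1 = 9.5; b_1 = 2.5; c_1 = 9.5; a_2 = 5.5; b_2 = 4; c_2 = 9.5; a_3 = 9; c_3 = 6.5; s_3 = 2; t_3 = 5.5; a_4 = 5; b_4 = 4; c_4 = 5.5; s_4 = 1.5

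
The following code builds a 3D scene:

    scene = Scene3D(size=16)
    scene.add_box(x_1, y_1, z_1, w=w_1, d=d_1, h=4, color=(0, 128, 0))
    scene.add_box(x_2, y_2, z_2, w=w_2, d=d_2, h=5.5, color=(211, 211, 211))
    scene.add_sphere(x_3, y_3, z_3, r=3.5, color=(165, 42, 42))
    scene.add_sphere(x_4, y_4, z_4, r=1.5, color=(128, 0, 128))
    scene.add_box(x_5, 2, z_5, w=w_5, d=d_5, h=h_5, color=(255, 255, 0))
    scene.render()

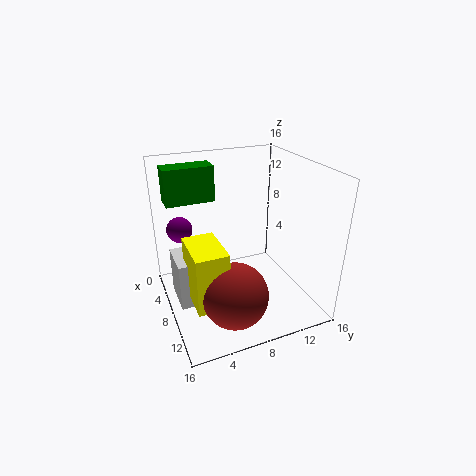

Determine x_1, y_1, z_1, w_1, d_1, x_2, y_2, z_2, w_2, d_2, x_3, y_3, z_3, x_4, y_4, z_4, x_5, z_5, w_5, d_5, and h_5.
x_1 = 2.5, y_1 = 1, z_1 = 11.5, w_1 = 2.5, d_1 = 5.5, x_2 = 4, y_2 = 1, z_2 = 0.5, w_2 = 4.5, d_2 = 2, x_3 = 12, y_3 = 6, z_3 = 3.5, x_4 = 3.5, y_4 = 2.5, z_4 = 8, x_5 = 6.5, z_5 = 2, w_5 = 5.5, d_5 = 3.5, h_5 = 6.5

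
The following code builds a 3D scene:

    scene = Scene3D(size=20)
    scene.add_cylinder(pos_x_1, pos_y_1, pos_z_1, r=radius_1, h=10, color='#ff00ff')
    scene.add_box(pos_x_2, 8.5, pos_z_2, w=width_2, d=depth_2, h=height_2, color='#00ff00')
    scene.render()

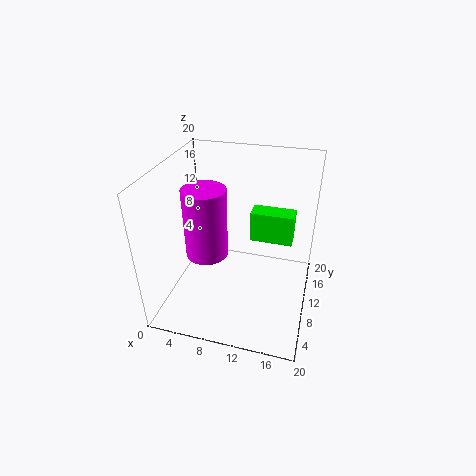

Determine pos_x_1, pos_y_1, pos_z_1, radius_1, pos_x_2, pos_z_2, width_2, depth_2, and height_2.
pos_x_1 = 5.5
pos_y_1 = 9.5
pos_z_1 = 7
radius_1 = 3
pos_x_2 = 12
pos_z_2 = 11
width_2 = 5.5
depth_2 = 2.5
height_2 = 4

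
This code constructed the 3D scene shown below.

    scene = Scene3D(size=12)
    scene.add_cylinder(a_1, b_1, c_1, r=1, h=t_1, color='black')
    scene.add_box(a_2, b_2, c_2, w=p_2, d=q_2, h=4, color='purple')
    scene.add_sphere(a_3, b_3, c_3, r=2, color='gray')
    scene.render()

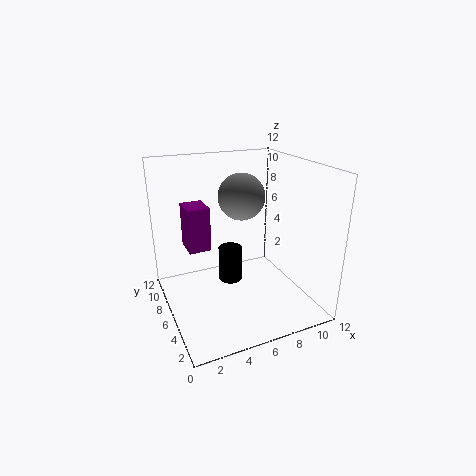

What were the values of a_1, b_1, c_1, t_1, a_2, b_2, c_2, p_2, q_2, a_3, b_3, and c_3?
a_1 = 5.5; b_1 = 6.5; c_1 = 2; t_1 = 3; a_2 = 2.5; b_2 = 8.5; c_2 = 4; p_2 = 2; q_2 = 2.5; a_3 = 7; b_3 = 7.5; c_3 = 9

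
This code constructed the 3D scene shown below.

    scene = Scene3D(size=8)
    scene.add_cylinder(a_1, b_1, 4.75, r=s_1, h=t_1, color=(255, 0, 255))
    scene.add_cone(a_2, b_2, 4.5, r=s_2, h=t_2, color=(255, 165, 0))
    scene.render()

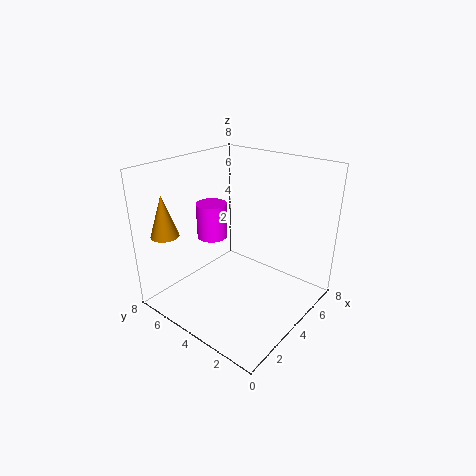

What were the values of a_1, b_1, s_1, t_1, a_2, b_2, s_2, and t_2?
a_1 = 2.25
b_1 = 4.25
s_1 = 0.75
t_1 = 1.75
a_2 = 1
b_2 = 6.5
s_2 = 0.75
t_2 = 2.25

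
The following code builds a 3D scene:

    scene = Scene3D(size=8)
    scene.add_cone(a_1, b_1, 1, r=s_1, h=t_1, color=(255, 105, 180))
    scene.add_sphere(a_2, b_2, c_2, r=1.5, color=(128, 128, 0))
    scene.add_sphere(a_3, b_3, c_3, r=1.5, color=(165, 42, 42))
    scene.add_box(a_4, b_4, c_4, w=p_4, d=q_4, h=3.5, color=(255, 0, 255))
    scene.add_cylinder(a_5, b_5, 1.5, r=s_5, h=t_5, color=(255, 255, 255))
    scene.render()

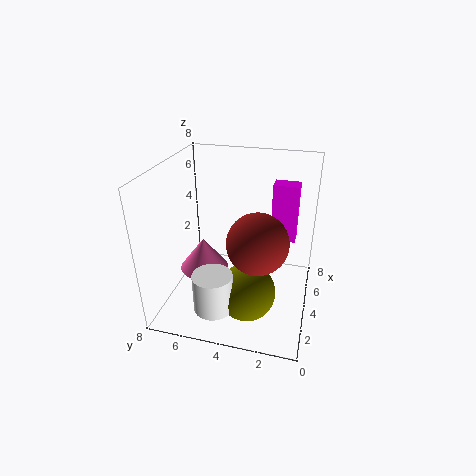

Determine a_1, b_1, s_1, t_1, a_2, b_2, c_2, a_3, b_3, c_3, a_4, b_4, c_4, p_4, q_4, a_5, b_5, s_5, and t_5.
a_1 = 5; b_1 = 6.5; s_1 = 1.5; t_1 = 2; a_2 = 2; b_2 = 3; c_2 = 2; a_3 = 2; b_3 = 2.5; c_3 = 5; a_4 = 6; b_4 = 1; c_4 = 3; p_4 = 1; q_4 = 1.5; a_5 = 1; b_5 = 4.5; s_5 = 1; t_5 = 2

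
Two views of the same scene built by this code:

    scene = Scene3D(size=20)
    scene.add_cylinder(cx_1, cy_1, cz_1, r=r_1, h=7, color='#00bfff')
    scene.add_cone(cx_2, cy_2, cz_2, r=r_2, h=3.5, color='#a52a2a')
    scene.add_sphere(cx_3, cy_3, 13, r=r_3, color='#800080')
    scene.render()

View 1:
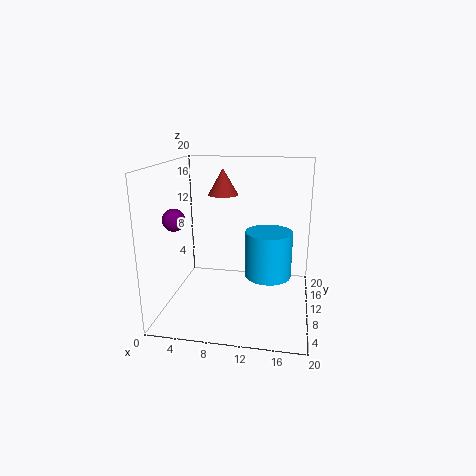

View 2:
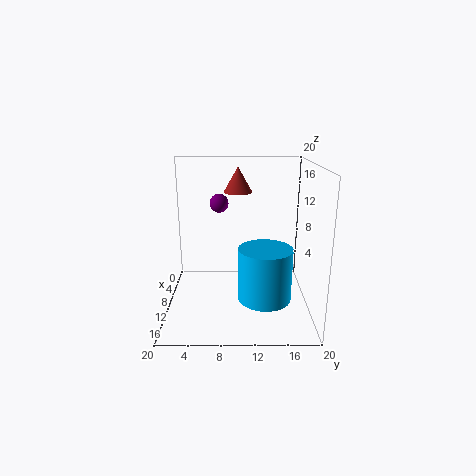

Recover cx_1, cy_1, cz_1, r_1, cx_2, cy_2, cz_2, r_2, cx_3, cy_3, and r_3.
cx_1 = 14, cy_1 = 13.5, cz_1 = 3, r_1 = 3.5, cx_2 = 8, cy_2 = 10, cz_2 = 16, r_2 = 2, cx_3 = 2, cy_3 = 7, r_3 = 1.5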